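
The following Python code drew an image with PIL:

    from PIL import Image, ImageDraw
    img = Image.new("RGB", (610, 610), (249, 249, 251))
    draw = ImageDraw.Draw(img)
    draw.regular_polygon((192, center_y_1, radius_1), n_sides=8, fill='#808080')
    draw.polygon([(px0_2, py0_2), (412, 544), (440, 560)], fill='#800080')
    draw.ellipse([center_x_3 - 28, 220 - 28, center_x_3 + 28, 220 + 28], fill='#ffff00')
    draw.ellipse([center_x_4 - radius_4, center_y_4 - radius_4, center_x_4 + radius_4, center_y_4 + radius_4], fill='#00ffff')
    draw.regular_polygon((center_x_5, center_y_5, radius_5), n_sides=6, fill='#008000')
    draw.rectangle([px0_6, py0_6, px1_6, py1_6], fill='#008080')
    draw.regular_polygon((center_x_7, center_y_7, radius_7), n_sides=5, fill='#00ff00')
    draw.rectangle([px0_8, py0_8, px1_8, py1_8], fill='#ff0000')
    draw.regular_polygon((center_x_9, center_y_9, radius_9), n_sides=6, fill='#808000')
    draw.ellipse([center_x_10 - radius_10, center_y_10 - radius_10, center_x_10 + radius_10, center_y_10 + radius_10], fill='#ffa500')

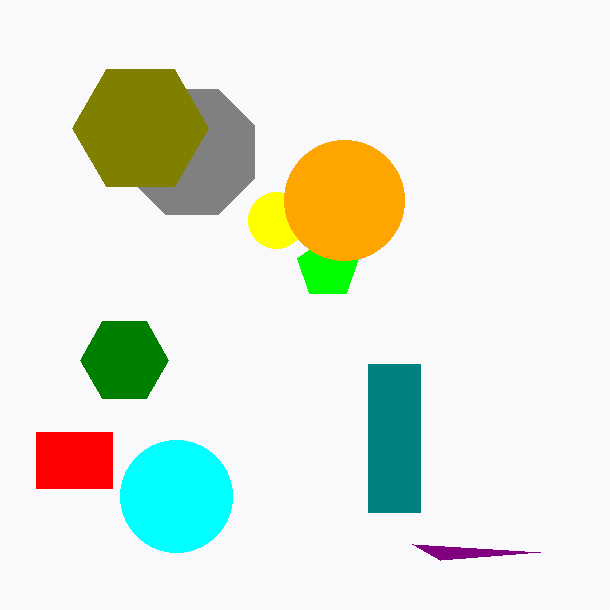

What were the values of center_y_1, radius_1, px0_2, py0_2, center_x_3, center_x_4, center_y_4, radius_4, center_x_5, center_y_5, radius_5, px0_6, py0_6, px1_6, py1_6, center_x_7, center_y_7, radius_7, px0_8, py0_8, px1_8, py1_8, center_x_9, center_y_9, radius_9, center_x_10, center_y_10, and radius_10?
center_y_1 = 152, radius_1 = 68, px0_2 = 540, py0_2 = 552, center_x_3 = 276, center_x_4 = 176, center_y_4 = 496, radius_4 = 56, center_x_5 = 124, center_y_5 = 360, radius_5 = 44, px0_6 = 368, py0_6 = 364, px1_6 = 420, py1_6 = 512, center_x_7 = 328, center_y_7 = 268, radius_7 = 32, px0_8 = 36, py0_8 = 432, px1_8 = 112, py1_8 = 488, center_x_9 = 140, center_y_9 = 128, radius_9 = 68, center_x_10 = 344, center_y_10 = 200, radius_10 = 60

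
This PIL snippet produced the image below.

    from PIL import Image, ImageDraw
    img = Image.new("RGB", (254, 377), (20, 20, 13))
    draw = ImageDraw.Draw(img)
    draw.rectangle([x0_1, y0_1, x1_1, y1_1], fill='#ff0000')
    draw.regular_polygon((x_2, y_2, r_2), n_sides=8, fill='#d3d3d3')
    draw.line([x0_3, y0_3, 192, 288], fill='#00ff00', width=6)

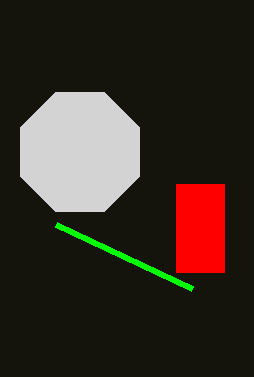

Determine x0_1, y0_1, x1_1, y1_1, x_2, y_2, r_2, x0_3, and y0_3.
x0_1 = 176
y0_1 = 184
x1_1 = 224
y1_1 = 272
x_2 = 80
y_2 = 152
r_2 = 64
x0_3 = 56
y0_3 = 224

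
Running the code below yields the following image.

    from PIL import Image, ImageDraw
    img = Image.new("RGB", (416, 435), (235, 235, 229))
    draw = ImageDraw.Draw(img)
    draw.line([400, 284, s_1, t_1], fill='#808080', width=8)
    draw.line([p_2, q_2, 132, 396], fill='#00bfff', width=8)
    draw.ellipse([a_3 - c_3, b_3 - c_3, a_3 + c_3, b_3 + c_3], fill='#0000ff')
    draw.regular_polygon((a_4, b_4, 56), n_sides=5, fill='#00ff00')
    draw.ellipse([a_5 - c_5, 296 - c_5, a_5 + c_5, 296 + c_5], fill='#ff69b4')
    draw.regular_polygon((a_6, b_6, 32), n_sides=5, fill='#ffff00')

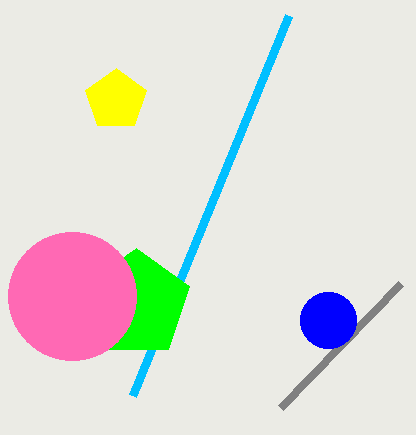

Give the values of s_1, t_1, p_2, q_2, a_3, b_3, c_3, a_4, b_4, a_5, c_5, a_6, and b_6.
s_1 = 280
t_1 = 408
p_2 = 288
q_2 = 16
a_3 = 328
b_3 = 320
c_3 = 28
a_4 = 136
b_4 = 304
a_5 = 72
c_5 = 64
a_6 = 116
b_6 = 100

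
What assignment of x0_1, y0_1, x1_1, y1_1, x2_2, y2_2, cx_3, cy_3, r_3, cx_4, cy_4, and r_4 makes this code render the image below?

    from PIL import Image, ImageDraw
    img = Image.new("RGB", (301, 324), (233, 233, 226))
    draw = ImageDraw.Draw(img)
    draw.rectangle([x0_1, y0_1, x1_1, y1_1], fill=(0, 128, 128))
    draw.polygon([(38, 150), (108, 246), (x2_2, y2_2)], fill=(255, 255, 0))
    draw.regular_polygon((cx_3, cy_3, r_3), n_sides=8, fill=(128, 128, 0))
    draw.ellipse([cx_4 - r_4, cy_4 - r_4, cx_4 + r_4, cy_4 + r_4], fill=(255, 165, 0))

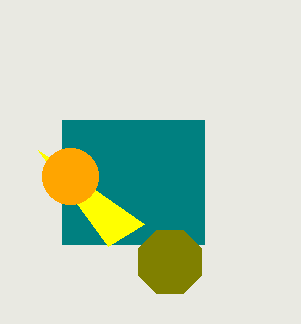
x0_1 = 62
y0_1 = 120
x1_1 = 204
y1_1 = 244
x2_2 = 144
y2_2 = 224
cx_3 = 170
cy_3 = 262
r_3 = 34
cx_4 = 70
cy_4 = 176
r_4 = 28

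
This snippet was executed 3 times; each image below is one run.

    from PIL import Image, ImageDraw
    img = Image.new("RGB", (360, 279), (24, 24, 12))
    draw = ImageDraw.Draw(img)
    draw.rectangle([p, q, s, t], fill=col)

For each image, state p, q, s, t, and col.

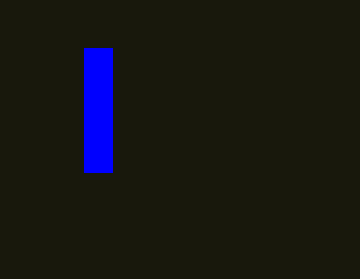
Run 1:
p = 84, q = 48, s = 112, t = 172, col = 'blue'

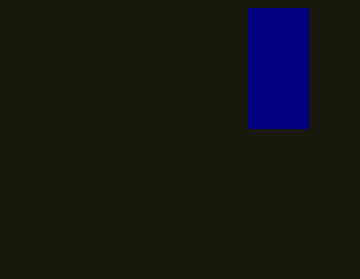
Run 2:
p = 248
q = 8
s = 308
t = 128
col = 'navy'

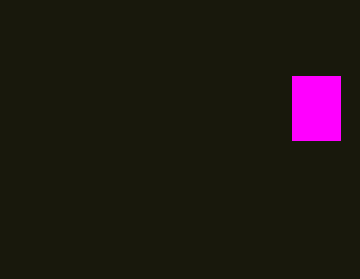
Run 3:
p = 292
q = 76
s = 340
t = 140
col = 'magenta'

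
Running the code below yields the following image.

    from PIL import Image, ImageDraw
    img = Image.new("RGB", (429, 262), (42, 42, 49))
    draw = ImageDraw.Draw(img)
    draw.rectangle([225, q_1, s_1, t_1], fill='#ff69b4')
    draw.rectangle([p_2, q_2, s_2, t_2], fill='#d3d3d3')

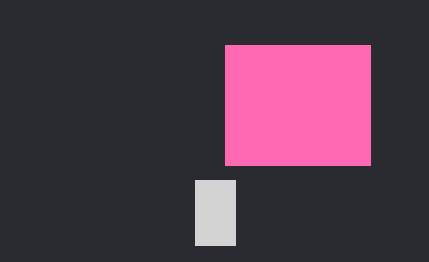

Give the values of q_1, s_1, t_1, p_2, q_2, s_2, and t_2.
q_1 = 45, s_1 = 370, t_1 = 165, p_2 = 195, q_2 = 180, s_2 = 235, t_2 = 245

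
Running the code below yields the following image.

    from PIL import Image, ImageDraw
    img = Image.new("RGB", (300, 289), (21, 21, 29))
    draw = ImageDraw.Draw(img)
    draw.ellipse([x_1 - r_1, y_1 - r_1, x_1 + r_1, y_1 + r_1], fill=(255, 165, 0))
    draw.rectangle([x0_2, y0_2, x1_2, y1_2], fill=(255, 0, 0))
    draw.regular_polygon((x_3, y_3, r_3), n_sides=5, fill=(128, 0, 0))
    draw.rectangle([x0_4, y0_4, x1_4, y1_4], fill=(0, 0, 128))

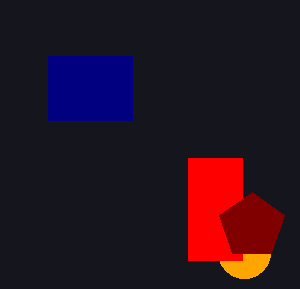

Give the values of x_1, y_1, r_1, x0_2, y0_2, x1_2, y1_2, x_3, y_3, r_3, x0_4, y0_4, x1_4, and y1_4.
x_1 = 244; y_1 = 252; r_1 = 26; x0_2 = 188; y0_2 = 158; x1_2 = 242; y1_2 = 260; x_3 = 252; y_3 = 226; r_3 = 34; x0_4 = 48; y0_4 = 56; x1_4 = 132; y1_4 = 120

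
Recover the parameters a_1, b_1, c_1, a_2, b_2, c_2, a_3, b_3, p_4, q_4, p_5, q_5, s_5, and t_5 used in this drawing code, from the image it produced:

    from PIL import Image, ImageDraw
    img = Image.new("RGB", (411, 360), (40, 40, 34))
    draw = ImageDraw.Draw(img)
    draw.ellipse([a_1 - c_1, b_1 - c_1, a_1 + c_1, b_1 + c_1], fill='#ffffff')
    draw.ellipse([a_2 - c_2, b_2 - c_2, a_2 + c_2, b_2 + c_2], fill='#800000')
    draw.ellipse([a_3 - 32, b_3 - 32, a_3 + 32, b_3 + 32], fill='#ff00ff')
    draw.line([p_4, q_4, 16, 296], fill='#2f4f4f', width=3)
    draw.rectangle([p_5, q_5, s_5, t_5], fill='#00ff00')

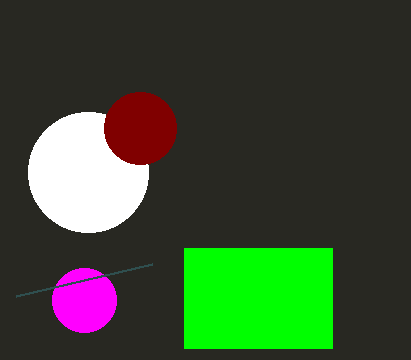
a_1 = 88; b_1 = 172; c_1 = 60; a_2 = 140; b_2 = 128; c_2 = 36; a_3 = 84; b_3 = 300; p_4 = 152; q_4 = 264; p_5 = 184; q_5 = 248; s_5 = 332; t_5 = 348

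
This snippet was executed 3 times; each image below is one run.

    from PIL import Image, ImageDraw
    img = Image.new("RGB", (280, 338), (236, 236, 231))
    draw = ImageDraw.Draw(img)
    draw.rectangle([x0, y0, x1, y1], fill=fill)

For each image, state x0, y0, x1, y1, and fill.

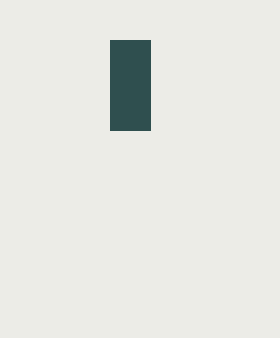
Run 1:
x0 = 110
y0 = 40
x1 = 150
y1 = 130
fill = 'darkslategray'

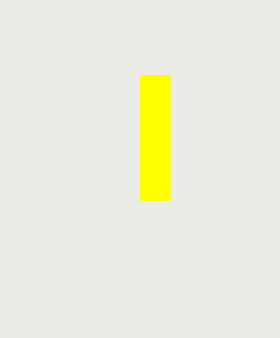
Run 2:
x0 = 140; y0 = 75; x1 = 170; y1 = 200; fill = 'yellow'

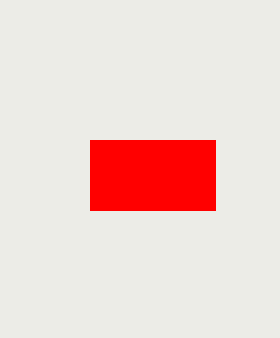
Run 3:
x0 = 90, y0 = 140, x1 = 215, y1 = 210, fill = 'red'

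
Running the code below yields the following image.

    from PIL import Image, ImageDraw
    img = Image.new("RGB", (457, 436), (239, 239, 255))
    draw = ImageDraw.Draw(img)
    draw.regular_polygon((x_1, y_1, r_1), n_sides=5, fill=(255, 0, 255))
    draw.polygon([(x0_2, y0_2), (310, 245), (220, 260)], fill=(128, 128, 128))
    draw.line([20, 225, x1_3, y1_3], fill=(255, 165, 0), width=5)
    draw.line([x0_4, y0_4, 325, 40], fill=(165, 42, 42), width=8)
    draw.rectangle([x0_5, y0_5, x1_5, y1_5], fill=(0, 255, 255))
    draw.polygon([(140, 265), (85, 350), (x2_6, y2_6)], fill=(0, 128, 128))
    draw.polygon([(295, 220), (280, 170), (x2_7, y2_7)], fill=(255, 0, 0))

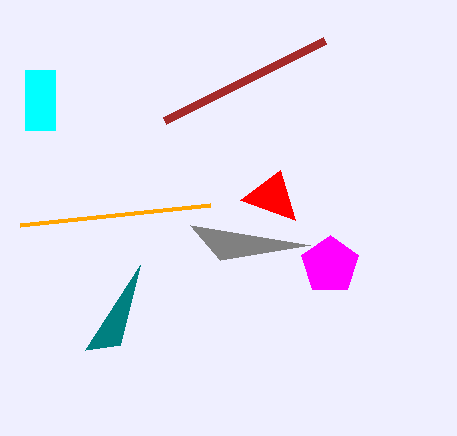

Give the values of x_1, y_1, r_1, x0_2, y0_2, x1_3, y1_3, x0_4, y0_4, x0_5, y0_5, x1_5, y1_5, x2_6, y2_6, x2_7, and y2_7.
x_1 = 330
y_1 = 265
r_1 = 30
x0_2 = 190
y0_2 = 225
x1_3 = 210
y1_3 = 205
x0_4 = 165
y0_4 = 120
x0_5 = 25
y0_5 = 70
x1_5 = 55
y1_5 = 130
x2_6 = 120
y2_6 = 345
x2_7 = 240
y2_7 = 200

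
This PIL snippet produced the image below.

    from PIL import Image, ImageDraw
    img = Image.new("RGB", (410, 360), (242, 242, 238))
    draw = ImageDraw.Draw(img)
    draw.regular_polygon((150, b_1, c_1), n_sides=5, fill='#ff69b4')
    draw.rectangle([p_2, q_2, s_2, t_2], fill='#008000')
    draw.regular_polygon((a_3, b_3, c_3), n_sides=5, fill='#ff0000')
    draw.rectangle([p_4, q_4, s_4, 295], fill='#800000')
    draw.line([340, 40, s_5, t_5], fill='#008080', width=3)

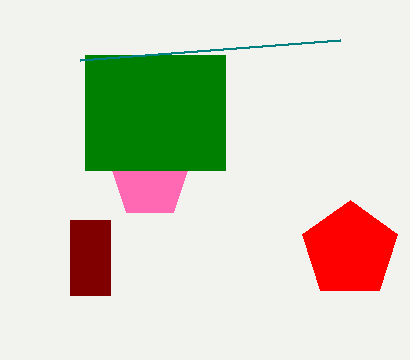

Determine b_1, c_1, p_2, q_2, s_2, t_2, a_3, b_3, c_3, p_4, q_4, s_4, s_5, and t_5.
b_1 = 180
c_1 = 40
p_2 = 85
q_2 = 55
s_2 = 225
t_2 = 170
a_3 = 350
b_3 = 250
c_3 = 50
p_4 = 70
q_4 = 220
s_4 = 110
s_5 = 80
t_5 = 60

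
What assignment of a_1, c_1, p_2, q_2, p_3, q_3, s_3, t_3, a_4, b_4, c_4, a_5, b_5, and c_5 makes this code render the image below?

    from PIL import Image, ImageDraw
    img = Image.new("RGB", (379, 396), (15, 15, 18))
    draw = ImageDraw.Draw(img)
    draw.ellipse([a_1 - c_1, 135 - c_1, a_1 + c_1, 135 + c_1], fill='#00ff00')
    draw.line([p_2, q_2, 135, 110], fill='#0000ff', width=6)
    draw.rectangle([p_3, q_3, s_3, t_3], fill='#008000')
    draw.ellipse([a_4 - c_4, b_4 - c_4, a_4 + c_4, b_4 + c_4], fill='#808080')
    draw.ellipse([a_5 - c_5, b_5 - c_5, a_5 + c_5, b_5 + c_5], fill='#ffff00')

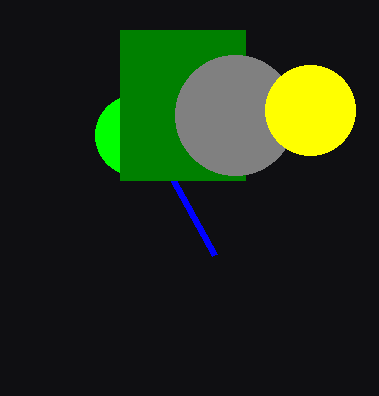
a_1 = 135
c_1 = 40
p_2 = 215
q_2 = 255
p_3 = 120
q_3 = 30
s_3 = 245
t_3 = 180
a_4 = 235
b_4 = 115
c_4 = 60
a_5 = 310
b_5 = 110
c_5 = 45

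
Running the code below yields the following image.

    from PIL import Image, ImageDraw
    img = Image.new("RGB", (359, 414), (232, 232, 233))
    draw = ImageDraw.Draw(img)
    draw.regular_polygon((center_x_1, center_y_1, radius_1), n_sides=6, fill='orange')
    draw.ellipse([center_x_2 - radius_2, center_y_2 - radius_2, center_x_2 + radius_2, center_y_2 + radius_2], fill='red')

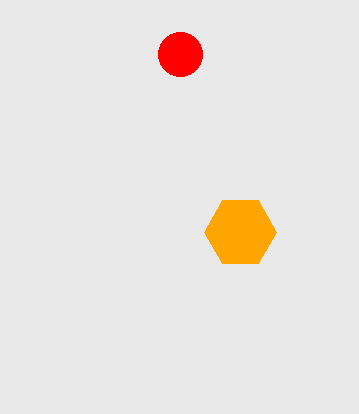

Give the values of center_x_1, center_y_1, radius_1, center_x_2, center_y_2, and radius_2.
center_x_1 = 240, center_y_1 = 232, radius_1 = 36, center_x_2 = 180, center_y_2 = 54, radius_2 = 22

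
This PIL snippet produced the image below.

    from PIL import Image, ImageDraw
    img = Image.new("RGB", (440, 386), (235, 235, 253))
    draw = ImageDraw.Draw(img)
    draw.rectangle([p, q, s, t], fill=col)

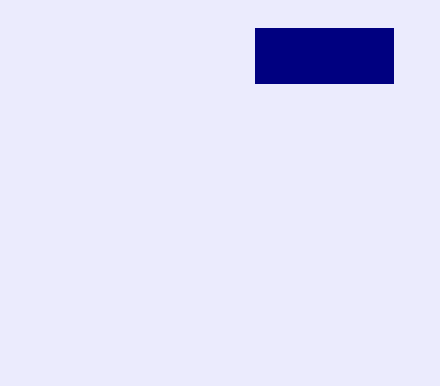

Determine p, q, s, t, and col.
p = 255
q = 28
s = 393
t = 83
col = 'navy'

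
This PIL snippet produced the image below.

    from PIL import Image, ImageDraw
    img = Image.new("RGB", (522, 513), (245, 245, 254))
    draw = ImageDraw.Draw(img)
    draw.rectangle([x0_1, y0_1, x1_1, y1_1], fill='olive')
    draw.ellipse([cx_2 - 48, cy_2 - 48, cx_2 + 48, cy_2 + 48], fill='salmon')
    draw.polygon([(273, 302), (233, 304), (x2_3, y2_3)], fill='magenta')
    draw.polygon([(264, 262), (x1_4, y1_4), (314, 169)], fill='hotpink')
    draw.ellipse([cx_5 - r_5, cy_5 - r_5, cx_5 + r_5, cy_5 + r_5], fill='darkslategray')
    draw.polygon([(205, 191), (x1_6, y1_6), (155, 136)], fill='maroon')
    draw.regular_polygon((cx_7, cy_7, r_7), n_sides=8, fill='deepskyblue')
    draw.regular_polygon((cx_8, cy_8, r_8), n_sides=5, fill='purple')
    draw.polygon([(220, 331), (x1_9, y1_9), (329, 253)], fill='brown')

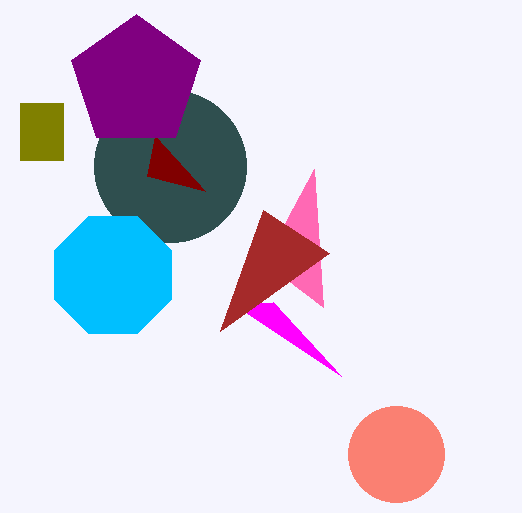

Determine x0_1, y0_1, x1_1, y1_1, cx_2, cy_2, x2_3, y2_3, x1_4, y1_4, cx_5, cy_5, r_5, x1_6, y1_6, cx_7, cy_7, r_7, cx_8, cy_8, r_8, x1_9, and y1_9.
x0_1 = 20; y0_1 = 103; x1_1 = 63; y1_1 = 160; cx_2 = 396; cy_2 = 454; x2_3 = 341; y2_3 = 376; x1_4 = 323; y1_4 = 307; cx_5 = 170; cy_5 = 166; r_5 = 76; x1_6 = 147; y1_6 = 176; cx_7 = 113; cy_7 = 275; r_7 = 63; cx_8 = 136; cy_8 = 82; r_8 = 68; x1_9 = 263; y1_9 = 210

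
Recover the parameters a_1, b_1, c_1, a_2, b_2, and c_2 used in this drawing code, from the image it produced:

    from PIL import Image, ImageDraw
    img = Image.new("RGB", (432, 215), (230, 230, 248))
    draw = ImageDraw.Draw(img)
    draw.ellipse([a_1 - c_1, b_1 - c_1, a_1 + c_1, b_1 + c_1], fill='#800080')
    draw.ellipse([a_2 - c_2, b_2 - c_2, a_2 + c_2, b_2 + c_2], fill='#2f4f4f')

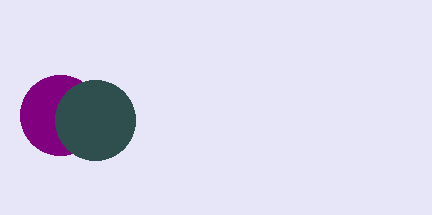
a_1 = 60
b_1 = 115
c_1 = 40
a_2 = 95
b_2 = 120
c_2 = 40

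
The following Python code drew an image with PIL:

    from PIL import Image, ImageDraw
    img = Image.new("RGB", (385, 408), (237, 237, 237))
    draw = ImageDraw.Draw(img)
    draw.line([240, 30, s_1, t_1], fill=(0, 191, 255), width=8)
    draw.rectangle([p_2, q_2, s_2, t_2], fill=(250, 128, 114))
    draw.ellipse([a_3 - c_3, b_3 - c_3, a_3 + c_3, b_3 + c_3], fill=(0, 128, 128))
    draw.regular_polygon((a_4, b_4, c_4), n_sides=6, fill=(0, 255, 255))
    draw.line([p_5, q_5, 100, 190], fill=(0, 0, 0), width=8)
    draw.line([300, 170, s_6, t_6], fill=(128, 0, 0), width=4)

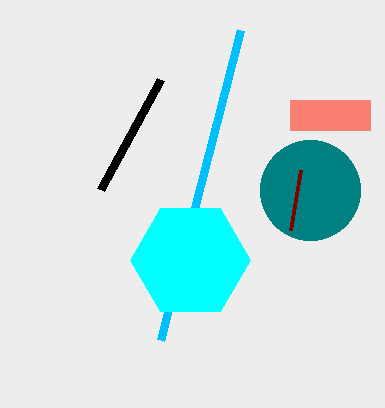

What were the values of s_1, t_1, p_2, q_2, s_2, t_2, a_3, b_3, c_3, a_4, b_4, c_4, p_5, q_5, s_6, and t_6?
s_1 = 160; t_1 = 340; p_2 = 290; q_2 = 100; s_2 = 370; t_2 = 130; a_3 = 310; b_3 = 190; c_3 = 50; a_4 = 190; b_4 = 260; c_4 = 60; p_5 = 160; q_5 = 80; s_6 = 290; t_6 = 230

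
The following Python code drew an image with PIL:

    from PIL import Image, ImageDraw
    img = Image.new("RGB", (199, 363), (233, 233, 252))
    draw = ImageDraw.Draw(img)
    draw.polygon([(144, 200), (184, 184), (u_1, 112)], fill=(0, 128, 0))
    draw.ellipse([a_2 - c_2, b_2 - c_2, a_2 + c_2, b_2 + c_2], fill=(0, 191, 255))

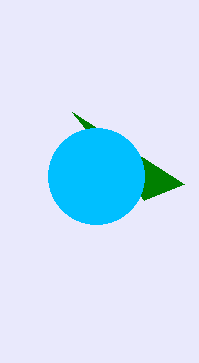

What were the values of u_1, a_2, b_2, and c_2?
u_1 = 72, a_2 = 96, b_2 = 176, c_2 = 48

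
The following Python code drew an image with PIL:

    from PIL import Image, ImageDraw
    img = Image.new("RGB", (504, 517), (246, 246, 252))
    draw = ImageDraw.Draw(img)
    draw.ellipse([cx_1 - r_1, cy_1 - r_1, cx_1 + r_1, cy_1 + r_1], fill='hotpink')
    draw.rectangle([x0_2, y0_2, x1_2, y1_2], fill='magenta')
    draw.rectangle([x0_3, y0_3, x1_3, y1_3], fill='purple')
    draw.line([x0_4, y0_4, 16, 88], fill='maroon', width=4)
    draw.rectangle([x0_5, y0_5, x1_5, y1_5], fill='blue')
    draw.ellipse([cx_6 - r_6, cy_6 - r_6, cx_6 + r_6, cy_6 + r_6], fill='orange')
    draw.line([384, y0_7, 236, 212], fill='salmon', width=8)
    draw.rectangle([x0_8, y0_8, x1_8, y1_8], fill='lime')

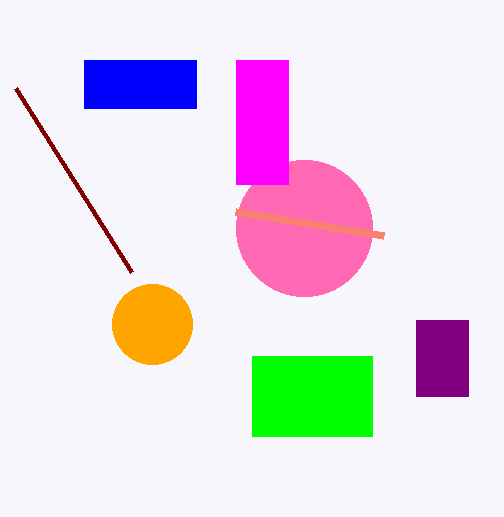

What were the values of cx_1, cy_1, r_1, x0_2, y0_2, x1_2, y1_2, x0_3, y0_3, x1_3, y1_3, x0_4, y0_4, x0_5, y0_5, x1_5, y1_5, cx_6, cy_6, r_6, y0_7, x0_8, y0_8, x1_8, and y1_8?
cx_1 = 304, cy_1 = 228, r_1 = 68, x0_2 = 236, y0_2 = 60, x1_2 = 288, y1_2 = 184, x0_3 = 416, y0_3 = 320, x1_3 = 468, y1_3 = 396, x0_4 = 132, y0_4 = 272, x0_5 = 84, y0_5 = 60, x1_5 = 196, y1_5 = 108, cx_6 = 152, cy_6 = 324, r_6 = 40, y0_7 = 236, x0_8 = 252, y0_8 = 356, x1_8 = 372, y1_8 = 436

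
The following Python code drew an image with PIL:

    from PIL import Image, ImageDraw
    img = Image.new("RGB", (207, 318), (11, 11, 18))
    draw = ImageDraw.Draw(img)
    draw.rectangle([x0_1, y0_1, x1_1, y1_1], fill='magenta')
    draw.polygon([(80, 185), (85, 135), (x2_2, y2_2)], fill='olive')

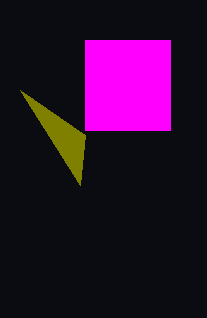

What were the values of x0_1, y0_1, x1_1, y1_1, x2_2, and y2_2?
x0_1 = 85
y0_1 = 40
x1_1 = 170
y1_1 = 130
x2_2 = 20
y2_2 = 90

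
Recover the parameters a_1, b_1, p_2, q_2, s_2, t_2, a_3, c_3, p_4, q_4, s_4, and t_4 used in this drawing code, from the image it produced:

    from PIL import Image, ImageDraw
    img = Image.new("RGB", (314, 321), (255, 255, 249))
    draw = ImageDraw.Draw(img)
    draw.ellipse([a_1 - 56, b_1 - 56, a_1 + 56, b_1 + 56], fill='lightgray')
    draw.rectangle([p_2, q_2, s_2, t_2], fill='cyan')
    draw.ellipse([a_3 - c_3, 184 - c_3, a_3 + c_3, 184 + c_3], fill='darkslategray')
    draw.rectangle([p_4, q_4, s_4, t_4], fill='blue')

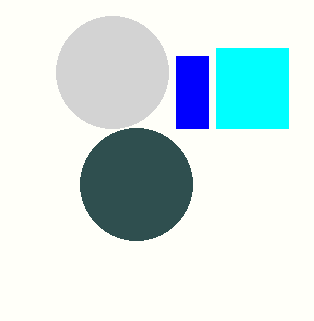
a_1 = 112
b_1 = 72
p_2 = 216
q_2 = 48
s_2 = 288
t_2 = 128
a_3 = 136
c_3 = 56
p_4 = 176
q_4 = 56
s_4 = 208
t_4 = 128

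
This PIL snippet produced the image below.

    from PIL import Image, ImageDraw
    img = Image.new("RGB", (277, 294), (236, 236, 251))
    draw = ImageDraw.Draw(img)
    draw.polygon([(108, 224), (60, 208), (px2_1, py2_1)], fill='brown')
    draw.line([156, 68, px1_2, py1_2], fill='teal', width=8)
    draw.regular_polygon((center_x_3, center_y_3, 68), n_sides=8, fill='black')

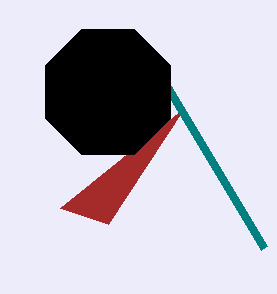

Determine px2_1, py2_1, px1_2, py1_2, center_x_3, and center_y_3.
px2_1 = 184
py2_1 = 108
px1_2 = 264
py1_2 = 248
center_x_3 = 108
center_y_3 = 92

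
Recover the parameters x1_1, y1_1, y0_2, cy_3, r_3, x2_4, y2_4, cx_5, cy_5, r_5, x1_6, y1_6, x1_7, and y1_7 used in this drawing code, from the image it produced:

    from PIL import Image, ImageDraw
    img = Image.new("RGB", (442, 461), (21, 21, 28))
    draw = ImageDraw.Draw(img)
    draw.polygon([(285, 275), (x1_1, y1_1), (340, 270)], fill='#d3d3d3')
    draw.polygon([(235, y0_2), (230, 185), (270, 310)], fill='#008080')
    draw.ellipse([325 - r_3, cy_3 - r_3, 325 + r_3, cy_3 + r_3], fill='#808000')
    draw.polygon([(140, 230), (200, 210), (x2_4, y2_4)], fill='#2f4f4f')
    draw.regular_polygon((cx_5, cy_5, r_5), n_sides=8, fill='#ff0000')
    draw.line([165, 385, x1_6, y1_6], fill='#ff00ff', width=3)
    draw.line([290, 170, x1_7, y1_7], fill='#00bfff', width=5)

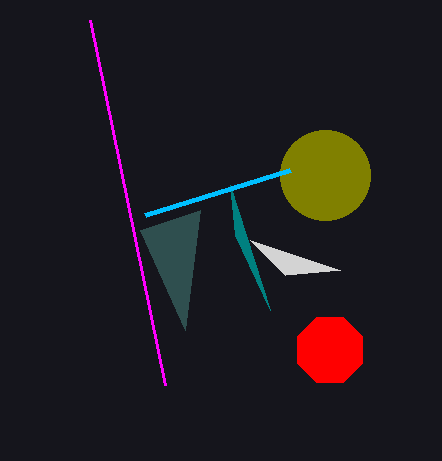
x1_1 = 250
y1_1 = 240
y0_2 = 235
cy_3 = 175
r_3 = 45
x2_4 = 185
y2_4 = 330
cx_5 = 330
cy_5 = 350
r_5 = 35
x1_6 = 90
y1_6 = 20
x1_7 = 145
y1_7 = 215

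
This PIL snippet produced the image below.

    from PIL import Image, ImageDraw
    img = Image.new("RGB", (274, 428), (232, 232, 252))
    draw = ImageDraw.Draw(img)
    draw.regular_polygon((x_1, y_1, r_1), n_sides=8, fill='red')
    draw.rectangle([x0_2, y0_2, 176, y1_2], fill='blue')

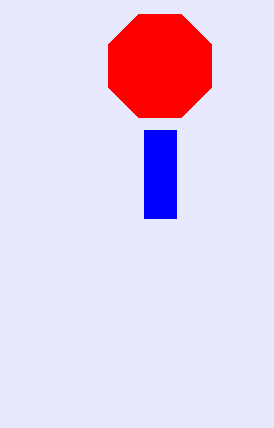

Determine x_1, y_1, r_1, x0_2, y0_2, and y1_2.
x_1 = 160
y_1 = 66
r_1 = 56
x0_2 = 144
y0_2 = 130
y1_2 = 218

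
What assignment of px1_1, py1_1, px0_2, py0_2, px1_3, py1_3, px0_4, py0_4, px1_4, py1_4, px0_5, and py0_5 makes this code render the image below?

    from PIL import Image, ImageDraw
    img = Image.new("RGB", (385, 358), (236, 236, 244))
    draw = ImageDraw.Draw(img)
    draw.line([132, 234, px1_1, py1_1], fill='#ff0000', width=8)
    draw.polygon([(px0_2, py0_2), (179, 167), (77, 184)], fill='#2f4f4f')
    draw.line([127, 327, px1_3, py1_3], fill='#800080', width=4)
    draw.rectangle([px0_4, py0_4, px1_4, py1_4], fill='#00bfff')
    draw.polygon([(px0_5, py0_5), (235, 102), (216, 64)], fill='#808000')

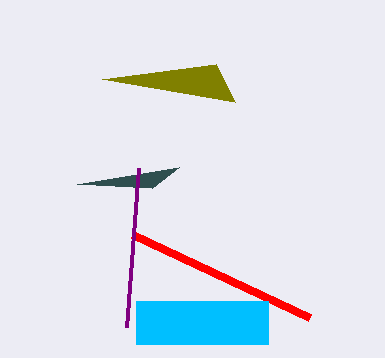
px1_1 = 309; py1_1 = 317; px0_2 = 152; py0_2 = 188; px1_3 = 139; py1_3 = 168; px0_4 = 136; py0_4 = 301; px1_4 = 268; py1_4 = 344; px0_5 = 102; py0_5 = 79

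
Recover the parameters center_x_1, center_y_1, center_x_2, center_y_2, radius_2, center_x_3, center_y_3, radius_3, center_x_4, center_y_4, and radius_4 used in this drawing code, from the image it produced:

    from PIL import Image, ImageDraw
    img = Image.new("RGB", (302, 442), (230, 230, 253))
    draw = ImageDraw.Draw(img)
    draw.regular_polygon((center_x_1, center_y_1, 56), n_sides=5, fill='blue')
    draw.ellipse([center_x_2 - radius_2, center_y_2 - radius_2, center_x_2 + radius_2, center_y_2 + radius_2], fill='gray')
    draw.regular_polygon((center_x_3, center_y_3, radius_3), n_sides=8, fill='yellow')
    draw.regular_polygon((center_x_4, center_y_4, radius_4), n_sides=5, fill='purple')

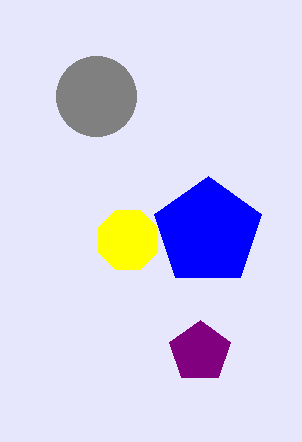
center_x_1 = 208; center_y_1 = 232; center_x_2 = 96; center_y_2 = 96; radius_2 = 40; center_x_3 = 128; center_y_3 = 240; radius_3 = 32; center_x_4 = 200; center_y_4 = 352; radius_4 = 32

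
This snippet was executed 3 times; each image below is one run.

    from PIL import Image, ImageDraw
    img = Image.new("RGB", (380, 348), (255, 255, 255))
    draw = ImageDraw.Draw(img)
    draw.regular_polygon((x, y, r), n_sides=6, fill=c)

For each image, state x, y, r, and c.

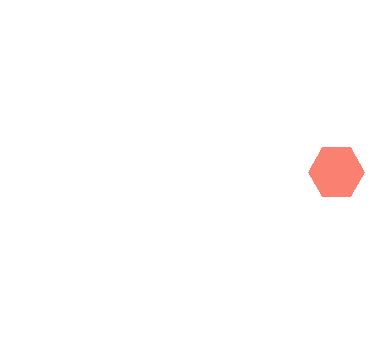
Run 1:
x = 336, y = 172, r = 28, c = 'salmon'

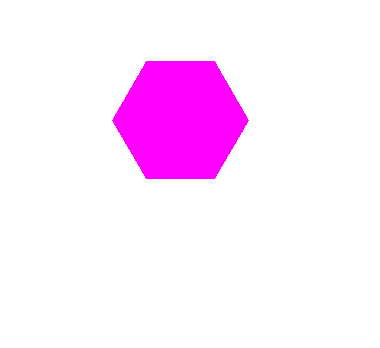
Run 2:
x = 180, y = 120, r = 68, c = 'magenta'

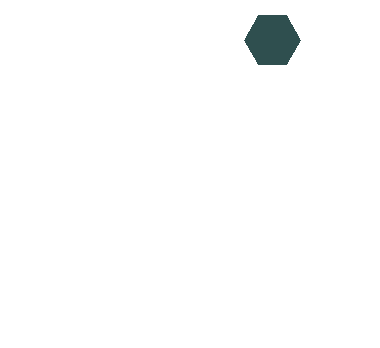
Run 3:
x = 272, y = 40, r = 28, c = 'darkslategray'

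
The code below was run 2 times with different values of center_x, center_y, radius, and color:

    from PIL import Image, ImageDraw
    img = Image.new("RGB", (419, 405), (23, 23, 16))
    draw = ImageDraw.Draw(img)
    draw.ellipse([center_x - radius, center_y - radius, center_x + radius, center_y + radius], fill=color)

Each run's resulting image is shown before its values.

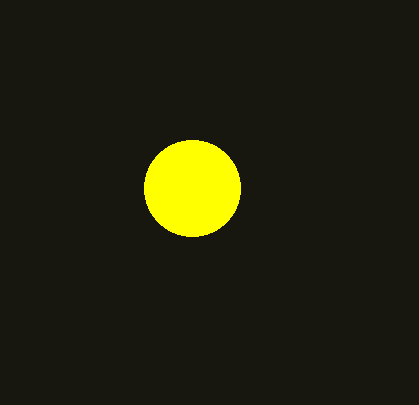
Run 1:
center_x = 192; center_y = 188; radius = 48; color = 'yellow'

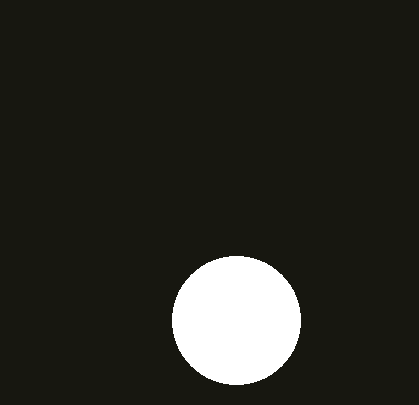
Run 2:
center_x = 236, center_y = 320, radius = 64, color = 'white'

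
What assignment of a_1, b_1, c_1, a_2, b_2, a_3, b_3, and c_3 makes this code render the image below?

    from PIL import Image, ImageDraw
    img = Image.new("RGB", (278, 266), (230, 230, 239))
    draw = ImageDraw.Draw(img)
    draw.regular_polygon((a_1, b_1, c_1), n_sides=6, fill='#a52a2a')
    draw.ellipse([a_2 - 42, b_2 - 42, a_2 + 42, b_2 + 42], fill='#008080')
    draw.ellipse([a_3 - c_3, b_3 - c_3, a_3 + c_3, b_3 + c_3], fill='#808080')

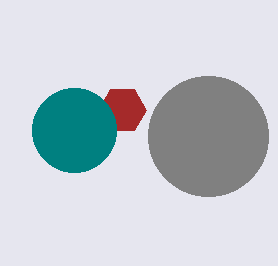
a_1 = 122, b_1 = 110, c_1 = 24, a_2 = 74, b_2 = 130, a_3 = 208, b_3 = 136, c_3 = 60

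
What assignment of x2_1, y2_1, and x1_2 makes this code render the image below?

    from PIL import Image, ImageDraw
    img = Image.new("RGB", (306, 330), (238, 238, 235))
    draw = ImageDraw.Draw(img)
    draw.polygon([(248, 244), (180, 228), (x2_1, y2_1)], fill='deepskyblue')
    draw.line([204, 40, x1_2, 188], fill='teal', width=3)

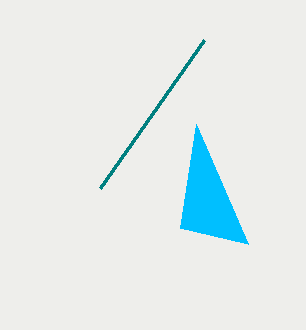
x2_1 = 196, y2_1 = 124, x1_2 = 100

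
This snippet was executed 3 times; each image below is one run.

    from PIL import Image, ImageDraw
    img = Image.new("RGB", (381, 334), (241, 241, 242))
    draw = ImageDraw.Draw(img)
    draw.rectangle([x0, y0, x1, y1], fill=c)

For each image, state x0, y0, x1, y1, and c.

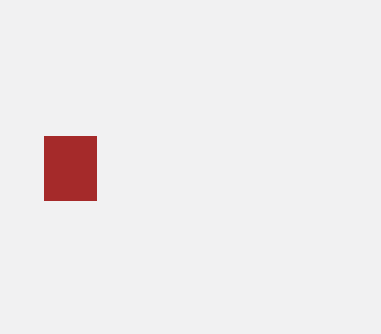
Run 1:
x0 = 44; y0 = 136; x1 = 96; y1 = 200; c = 'brown'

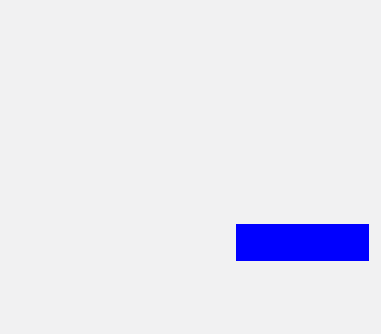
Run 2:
x0 = 236; y0 = 224; x1 = 368; y1 = 260; c = 'blue'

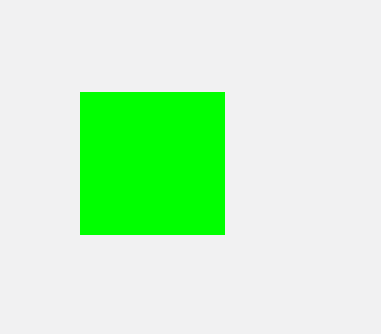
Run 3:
x0 = 80
y0 = 92
x1 = 224
y1 = 234
c = 'lime'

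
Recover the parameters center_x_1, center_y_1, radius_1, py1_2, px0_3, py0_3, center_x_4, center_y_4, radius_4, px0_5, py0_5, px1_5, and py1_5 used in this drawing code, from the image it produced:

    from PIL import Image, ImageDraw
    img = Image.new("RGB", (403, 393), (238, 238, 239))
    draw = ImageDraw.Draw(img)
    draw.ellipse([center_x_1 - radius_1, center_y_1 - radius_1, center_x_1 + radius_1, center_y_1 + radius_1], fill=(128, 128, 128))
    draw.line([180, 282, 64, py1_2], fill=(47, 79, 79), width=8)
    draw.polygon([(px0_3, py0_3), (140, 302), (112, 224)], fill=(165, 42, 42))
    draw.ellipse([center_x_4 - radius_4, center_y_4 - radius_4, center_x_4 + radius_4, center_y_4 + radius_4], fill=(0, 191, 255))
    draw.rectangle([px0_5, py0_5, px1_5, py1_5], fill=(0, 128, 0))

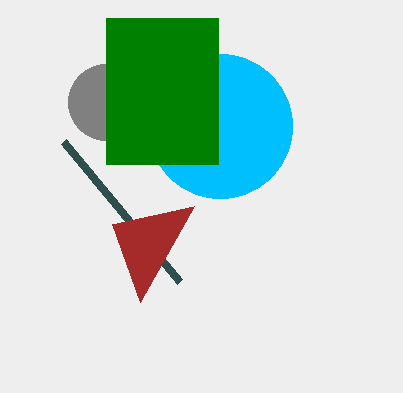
center_x_1 = 106
center_y_1 = 102
radius_1 = 38
py1_2 = 142
px0_3 = 194
py0_3 = 206
center_x_4 = 220
center_y_4 = 126
radius_4 = 72
px0_5 = 106
py0_5 = 18
px1_5 = 218
py1_5 = 164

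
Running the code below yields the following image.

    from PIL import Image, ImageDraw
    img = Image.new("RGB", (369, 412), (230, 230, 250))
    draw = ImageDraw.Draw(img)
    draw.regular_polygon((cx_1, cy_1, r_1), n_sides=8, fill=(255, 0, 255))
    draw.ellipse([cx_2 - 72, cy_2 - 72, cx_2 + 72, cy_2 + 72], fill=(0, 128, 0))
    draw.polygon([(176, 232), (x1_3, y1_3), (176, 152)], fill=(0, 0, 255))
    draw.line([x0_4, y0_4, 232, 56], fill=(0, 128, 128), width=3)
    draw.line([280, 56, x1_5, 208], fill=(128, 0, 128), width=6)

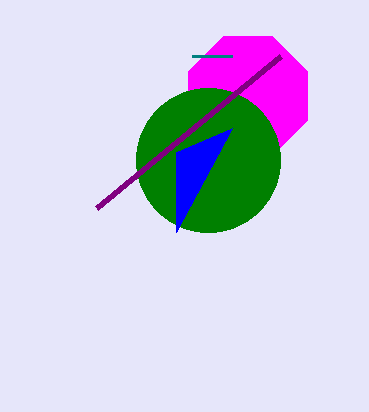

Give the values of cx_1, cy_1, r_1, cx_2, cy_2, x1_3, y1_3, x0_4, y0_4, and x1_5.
cx_1 = 248
cy_1 = 96
r_1 = 64
cx_2 = 208
cy_2 = 160
x1_3 = 232
y1_3 = 128
x0_4 = 192
y0_4 = 56
x1_5 = 96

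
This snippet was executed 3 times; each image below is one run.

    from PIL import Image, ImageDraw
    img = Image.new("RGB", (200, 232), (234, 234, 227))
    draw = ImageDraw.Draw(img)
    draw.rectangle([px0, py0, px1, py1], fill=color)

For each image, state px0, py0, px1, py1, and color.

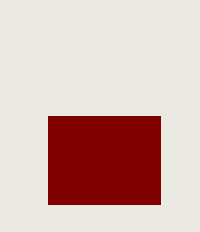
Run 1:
px0 = 48; py0 = 116; px1 = 160; py1 = 204; color = 'maroon'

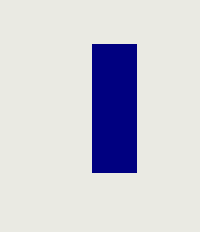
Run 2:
px0 = 92, py0 = 44, px1 = 136, py1 = 172, color = 'navy'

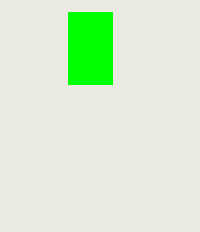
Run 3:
px0 = 68, py0 = 12, px1 = 112, py1 = 84, color = 'lime'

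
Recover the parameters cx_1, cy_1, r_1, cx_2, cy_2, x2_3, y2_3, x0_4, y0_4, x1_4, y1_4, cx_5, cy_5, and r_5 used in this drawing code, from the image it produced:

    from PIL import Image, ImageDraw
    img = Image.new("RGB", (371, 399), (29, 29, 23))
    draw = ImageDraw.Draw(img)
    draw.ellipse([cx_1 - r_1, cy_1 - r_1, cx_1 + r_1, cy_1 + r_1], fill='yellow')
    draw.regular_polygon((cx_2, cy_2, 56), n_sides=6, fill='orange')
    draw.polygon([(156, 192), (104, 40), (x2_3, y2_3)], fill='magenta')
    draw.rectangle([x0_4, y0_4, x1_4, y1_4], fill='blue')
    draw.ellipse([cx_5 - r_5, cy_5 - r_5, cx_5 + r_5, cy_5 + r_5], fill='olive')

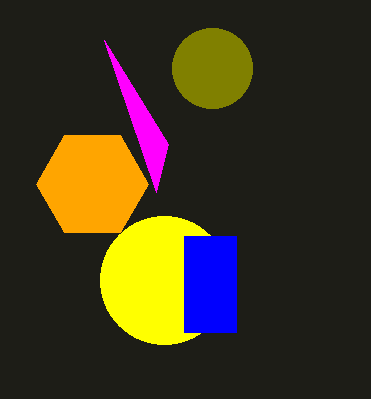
cx_1 = 164, cy_1 = 280, r_1 = 64, cx_2 = 92, cy_2 = 184, x2_3 = 168, y2_3 = 144, x0_4 = 184, y0_4 = 236, x1_4 = 236, y1_4 = 332, cx_5 = 212, cy_5 = 68, r_5 = 40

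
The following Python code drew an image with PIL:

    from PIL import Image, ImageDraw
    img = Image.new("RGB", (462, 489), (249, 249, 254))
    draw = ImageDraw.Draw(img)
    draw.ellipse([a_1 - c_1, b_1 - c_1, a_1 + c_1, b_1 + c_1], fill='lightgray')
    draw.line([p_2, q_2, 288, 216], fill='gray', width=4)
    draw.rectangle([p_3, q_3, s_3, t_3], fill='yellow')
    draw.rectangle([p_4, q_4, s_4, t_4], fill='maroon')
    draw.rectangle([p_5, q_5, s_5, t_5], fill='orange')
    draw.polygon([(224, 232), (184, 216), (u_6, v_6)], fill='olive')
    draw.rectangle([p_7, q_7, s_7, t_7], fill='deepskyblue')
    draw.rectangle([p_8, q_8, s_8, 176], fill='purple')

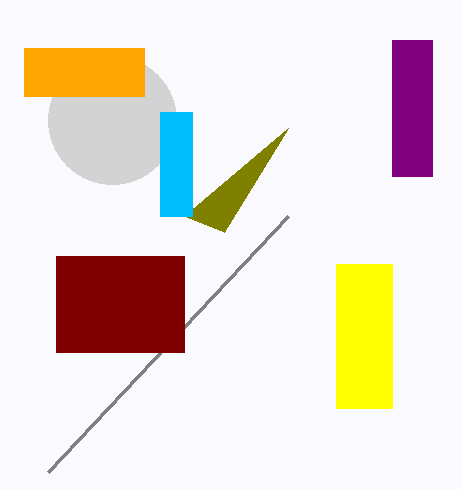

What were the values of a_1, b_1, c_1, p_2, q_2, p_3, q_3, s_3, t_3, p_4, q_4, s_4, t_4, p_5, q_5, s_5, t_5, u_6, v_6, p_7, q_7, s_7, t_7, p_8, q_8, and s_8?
a_1 = 112; b_1 = 120; c_1 = 64; p_2 = 48; q_2 = 472; p_3 = 336; q_3 = 264; s_3 = 392; t_3 = 408; p_4 = 56; q_4 = 256; s_4 = 184; t_4 = 352; p_5 = 24; q_5 = 48; s_5 = 144; t_5 = 96; u_6 = 288; v_6 = 128; p_7 = 160; q_7 = 112; s_7 = 192; t_7 = 216; p_8 = 392; q_8 = 40; s_8 = 432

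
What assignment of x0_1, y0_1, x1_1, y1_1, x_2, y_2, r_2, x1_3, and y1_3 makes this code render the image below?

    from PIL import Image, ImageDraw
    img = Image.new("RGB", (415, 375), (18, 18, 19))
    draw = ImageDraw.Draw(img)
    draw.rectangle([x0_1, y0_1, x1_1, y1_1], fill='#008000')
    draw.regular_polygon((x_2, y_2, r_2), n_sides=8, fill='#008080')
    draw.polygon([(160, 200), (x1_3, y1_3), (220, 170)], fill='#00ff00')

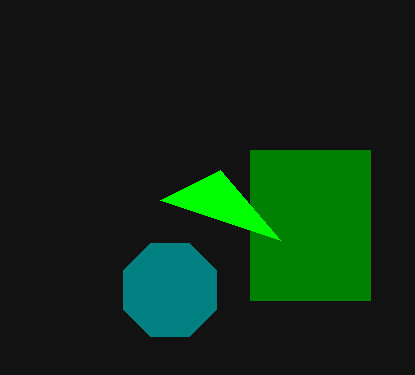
x0_1 = 250; y0_1 = 150; x1_1 = 370; y1_1 = 300; x_2 = 170; y_2 = 290; r_2 = 50; x1_3 = 280; y1_3 = 240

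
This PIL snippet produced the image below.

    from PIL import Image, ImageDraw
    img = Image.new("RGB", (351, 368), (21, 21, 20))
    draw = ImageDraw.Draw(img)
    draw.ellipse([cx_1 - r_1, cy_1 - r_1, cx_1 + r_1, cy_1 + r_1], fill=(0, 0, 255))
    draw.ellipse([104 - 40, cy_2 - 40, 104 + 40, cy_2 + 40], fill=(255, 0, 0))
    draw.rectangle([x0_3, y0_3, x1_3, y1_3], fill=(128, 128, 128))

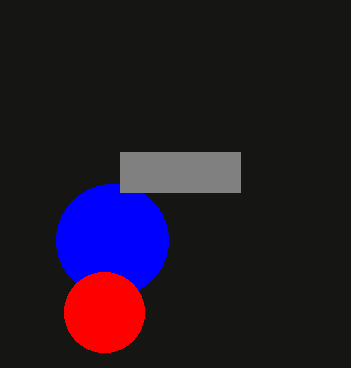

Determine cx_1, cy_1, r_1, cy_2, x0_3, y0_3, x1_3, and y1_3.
cx_1 = 112
cy_1 = 240
r_1 = 56
cy_2 = 312
x0_3 = 120
y0_3 = 152
x1_3 = 240
y1_3 = 192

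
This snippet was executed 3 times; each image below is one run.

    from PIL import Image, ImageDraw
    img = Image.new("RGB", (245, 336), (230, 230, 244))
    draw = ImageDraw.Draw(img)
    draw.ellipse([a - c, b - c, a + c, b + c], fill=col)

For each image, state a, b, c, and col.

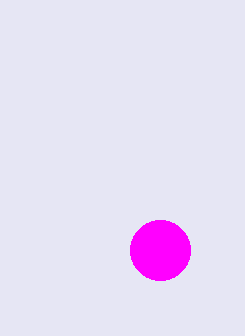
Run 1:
a = 160, b = 250, c = 30, col = 'magenta'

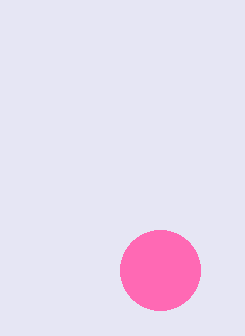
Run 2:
a = 160; b = 270; c = 40; col = 'hotpink'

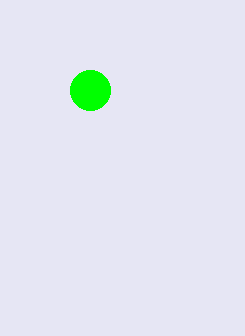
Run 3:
a = 90
b = 90
c = 20
col = 'lime'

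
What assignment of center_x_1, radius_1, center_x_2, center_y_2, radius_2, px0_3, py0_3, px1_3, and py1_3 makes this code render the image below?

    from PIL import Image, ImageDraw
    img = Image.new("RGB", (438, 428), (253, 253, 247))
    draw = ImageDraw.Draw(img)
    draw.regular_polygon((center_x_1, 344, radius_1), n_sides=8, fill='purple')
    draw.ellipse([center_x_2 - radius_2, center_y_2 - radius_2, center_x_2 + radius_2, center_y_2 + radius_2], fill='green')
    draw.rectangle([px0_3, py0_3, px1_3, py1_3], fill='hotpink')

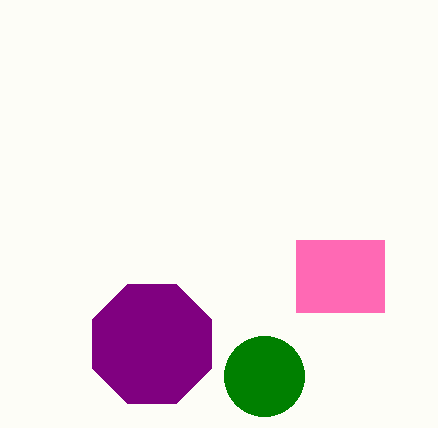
center_x_1 = 152
radius_1 = 64
center_x_2 = 264
center_y_2 = 376
radius_2 = 40
px0_3 = 296
py0_3 = 240
px1_3 = 384
py1_3 = 312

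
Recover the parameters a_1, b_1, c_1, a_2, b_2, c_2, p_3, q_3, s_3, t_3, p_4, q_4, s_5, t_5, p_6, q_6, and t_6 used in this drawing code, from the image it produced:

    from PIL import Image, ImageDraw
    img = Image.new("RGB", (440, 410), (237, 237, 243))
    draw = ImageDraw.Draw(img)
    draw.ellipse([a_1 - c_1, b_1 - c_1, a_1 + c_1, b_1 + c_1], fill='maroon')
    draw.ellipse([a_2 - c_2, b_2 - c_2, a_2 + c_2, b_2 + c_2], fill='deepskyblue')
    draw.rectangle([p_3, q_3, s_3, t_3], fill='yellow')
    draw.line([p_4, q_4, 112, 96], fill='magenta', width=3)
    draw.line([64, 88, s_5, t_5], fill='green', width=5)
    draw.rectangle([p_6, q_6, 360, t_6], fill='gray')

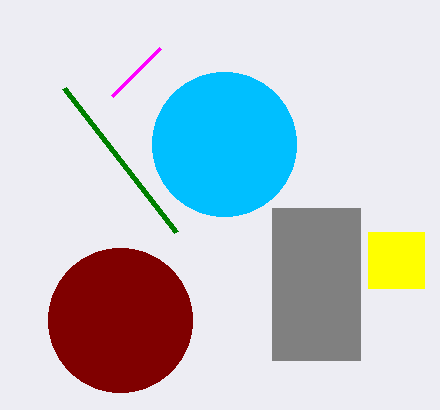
a_1 = 120; b_1 = 320; c_1 = 72; a_2 = 224; b_2 = 144; c_2 = 72; p_3 = 368; q_3 = 232; s_3 = 424; t_3 = 288; p_4 = 160; q_4 = 48; s_5 = 176; t_5 = 232; p_6 = 272; q_6 = 208; t_6 = 360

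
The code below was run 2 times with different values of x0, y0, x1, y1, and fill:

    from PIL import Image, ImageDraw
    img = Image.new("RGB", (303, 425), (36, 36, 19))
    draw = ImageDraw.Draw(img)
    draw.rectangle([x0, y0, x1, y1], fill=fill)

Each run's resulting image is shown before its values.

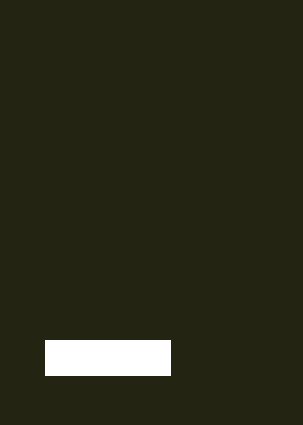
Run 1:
x0 = 45; y0 = 340; x1 = 170; y1 = 375; fill = 'white'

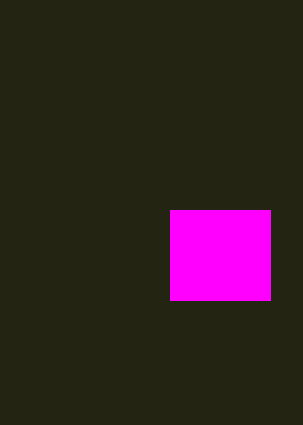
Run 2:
x0 = 170; y0 = 210; x1 = 270; y1 = 300; fill = 'magenta'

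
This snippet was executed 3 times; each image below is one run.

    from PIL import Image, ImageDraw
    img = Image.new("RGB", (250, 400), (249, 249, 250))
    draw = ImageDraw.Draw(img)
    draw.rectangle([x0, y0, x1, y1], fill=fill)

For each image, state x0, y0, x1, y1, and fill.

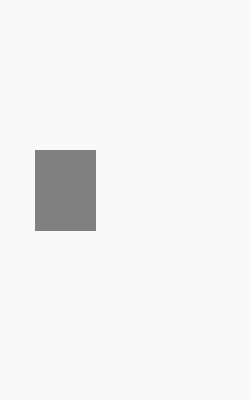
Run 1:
x0 = 35
y0 = 150
x1 = 95
y1 = 230
fill = 'gray'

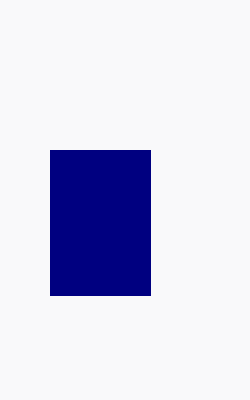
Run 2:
x0 = 50, y0 = 150, x1 = 150, y1 = 295, fill = 'navy'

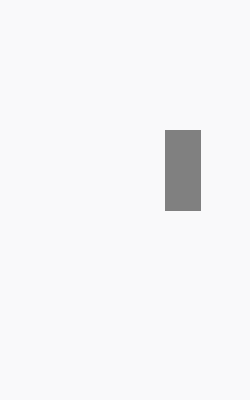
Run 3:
x0 = 165, y0 = 130, x1 = 200, y1 = 210, fill = 'gray'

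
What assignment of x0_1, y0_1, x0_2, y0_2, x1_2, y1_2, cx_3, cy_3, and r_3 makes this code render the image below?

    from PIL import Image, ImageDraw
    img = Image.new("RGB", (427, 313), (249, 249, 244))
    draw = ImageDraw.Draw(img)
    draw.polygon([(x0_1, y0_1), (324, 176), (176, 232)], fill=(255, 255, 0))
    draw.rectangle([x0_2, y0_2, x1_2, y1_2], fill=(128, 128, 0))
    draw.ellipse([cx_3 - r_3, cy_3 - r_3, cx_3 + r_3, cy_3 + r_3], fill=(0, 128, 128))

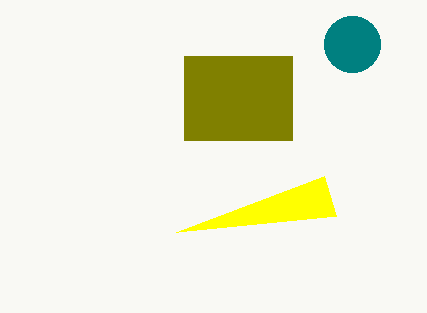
x0_1 = 336, y0_1 = 216, x0_2 = 184, y0_2 = 56, x1_2 = 292, y1_2 = 140, cx_3 = 352, cy_3 = 44, r_3 = 28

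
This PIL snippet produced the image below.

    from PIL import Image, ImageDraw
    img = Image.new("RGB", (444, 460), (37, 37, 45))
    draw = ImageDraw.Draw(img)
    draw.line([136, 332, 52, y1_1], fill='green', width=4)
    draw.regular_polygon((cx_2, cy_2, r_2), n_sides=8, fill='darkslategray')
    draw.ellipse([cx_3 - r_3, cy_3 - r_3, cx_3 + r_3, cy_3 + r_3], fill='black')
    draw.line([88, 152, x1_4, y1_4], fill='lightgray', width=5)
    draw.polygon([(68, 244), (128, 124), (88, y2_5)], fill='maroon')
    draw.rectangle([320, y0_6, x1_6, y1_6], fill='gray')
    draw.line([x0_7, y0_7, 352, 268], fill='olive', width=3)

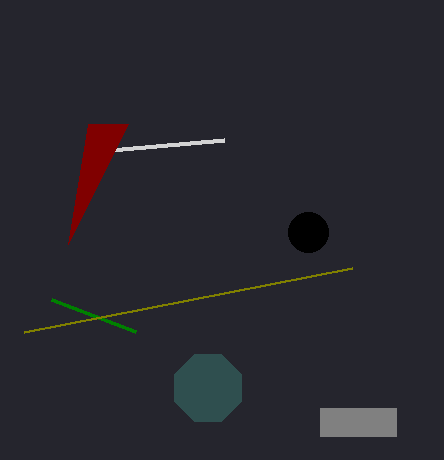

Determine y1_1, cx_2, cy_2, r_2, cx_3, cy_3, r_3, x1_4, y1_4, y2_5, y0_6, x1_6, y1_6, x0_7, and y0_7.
y1_1 = 300, cx_2 = 208, cy_2 = 388, r_2 = 36, cx_3 = 308, cy_3 = 232, r_3 = 20, x1_4 = 224, y1_4 = 140, y2_5 = 124, y0_6 = 408, x1_6 = 396, y1_6 = 436, x0_7 = 24, y0_7 = 332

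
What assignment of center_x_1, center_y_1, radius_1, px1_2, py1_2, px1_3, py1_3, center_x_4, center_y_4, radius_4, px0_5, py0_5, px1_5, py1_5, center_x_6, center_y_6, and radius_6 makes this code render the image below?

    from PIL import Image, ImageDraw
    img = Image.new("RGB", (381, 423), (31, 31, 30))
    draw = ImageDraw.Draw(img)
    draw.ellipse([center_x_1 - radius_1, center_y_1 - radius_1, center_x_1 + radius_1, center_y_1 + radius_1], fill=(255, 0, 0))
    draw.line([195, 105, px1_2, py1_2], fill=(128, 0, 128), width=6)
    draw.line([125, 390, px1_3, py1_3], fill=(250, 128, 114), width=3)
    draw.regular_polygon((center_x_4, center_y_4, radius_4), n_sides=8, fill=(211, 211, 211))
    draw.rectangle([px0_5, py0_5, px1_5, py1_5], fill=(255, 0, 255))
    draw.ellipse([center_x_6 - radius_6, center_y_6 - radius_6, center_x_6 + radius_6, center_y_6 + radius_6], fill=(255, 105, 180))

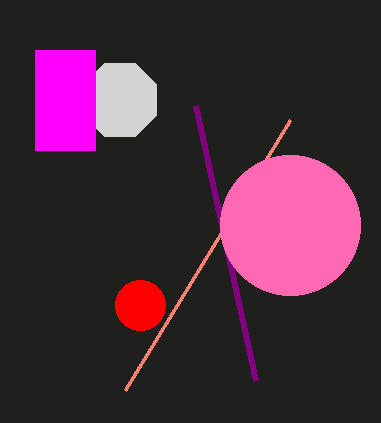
center_x_1 = 140
center_y_1 = 305
radius_1 = 25
px1_2 = 255
py1_2 = 380
px1_3 = 290
py1_3 = 120
center_x_4 = 120
center_y_4 = 100
radius_4 = 40
px0_5 = 35
py0_5 = 50
px1_5 = 95
py1_5 = 150
center_x_6 = 290
center_y_6 = 225
radius_6 = 70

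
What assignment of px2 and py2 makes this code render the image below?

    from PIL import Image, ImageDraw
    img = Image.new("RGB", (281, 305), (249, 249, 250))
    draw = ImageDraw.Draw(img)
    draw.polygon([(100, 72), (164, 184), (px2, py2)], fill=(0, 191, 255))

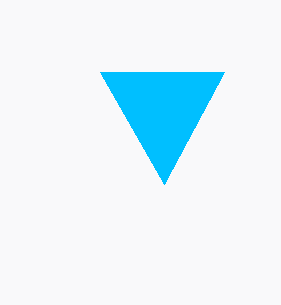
px2 = 224
py2 = 72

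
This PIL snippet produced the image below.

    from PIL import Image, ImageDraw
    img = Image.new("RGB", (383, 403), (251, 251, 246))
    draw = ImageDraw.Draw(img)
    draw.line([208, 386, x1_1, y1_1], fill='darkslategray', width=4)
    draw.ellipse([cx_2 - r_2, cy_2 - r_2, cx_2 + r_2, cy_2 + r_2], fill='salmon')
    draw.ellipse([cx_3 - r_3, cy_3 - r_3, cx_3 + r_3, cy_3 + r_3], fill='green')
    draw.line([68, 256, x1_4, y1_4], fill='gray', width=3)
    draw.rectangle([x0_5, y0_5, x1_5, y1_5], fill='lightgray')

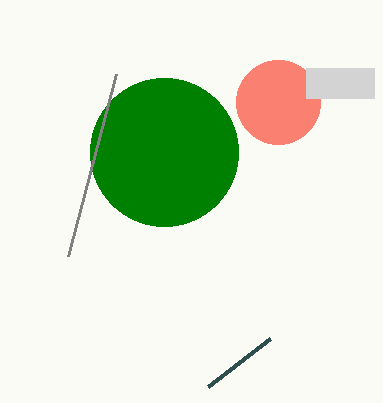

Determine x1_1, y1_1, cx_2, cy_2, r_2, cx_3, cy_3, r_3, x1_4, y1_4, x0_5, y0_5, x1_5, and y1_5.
x1_1 = 270, y1_1 = 338, cx_2 = 278, cy_2 = 102, r_2 = 42, cx_3 = 164, cy_3 = 152, r_3 = 74, x1_4 = 116, y1_4 = 74, x0_5 = 306, y0_5 = 68, x1_5 = 374, y1_5 = 98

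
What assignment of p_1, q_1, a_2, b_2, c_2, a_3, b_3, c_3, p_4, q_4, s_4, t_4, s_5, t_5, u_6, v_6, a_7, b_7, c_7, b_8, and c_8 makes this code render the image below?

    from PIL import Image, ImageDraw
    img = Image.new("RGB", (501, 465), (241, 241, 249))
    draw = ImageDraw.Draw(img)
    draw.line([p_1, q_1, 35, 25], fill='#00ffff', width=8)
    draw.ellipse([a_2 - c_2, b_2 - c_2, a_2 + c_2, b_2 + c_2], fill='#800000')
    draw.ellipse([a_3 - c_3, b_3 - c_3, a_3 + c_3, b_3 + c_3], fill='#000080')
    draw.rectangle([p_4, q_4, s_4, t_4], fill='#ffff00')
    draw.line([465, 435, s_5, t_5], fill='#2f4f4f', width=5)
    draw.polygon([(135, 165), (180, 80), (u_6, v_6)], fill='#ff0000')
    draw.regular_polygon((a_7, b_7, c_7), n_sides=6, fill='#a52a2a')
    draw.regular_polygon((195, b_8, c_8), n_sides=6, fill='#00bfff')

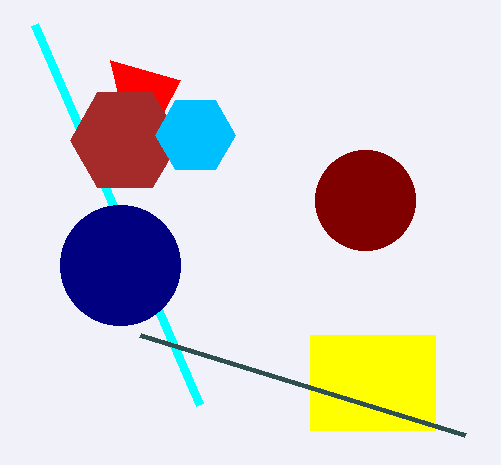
p_1 = 200, q_1 = 405, a_2 = 365, b_2 = 200, c_2 = 50, a_3 = 120, b_3 = 265, c_3 = 60, p_4 = 310, q_4 = 335, s_4 = 435, t_4 = 430, s_5 = 140, t_5 = 335, u_6 = 110, v_6 = 60, a_7 = 125, b_7 = 140, c_7 = 55, b_8 = 135, c_8 = 40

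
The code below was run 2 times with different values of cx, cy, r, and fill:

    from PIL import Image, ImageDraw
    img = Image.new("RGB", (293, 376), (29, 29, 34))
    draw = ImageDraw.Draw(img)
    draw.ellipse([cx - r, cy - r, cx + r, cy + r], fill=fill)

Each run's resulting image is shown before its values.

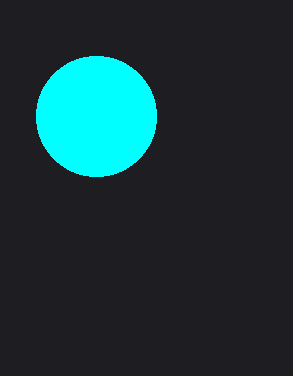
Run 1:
cx = 96; cy = 116; r = 60; fill = 'cyan'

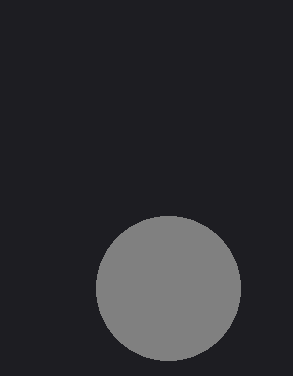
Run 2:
cx = 168
cy = 288
r = 72
fill = 'gray'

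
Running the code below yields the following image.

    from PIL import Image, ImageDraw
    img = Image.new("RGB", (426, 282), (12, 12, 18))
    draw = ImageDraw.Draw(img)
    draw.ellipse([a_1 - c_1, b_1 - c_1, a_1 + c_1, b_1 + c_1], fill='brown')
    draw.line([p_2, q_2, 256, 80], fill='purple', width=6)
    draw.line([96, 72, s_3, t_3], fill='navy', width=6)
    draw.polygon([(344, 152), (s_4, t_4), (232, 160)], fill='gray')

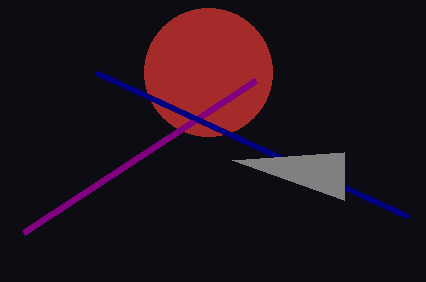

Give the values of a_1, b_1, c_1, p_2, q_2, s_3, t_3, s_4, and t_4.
a_1 = 208; b_1 = 72; c_1 = 64; p_2 = 24; q_2 = 232; s_3 = 408; t_3 = 216; s_4 = 344; t_4 = 200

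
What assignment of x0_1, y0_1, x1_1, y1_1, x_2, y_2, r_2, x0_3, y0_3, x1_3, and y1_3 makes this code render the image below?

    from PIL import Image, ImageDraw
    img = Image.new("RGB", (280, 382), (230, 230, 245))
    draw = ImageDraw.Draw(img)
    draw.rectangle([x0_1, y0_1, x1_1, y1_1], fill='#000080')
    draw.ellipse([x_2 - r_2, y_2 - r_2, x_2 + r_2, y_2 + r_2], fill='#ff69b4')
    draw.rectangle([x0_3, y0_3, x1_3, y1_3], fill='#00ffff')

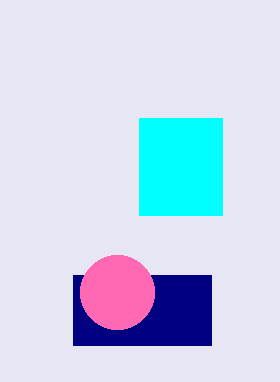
x0_1 = 73; y0_1 = 275; x1_1 = 211; y1_1 = 345; x_2 = 117; y_2 = 292; r_2 = 37; x0_3 = 139; y0_3 = 118; x1_3 = 222; y1_3 = 215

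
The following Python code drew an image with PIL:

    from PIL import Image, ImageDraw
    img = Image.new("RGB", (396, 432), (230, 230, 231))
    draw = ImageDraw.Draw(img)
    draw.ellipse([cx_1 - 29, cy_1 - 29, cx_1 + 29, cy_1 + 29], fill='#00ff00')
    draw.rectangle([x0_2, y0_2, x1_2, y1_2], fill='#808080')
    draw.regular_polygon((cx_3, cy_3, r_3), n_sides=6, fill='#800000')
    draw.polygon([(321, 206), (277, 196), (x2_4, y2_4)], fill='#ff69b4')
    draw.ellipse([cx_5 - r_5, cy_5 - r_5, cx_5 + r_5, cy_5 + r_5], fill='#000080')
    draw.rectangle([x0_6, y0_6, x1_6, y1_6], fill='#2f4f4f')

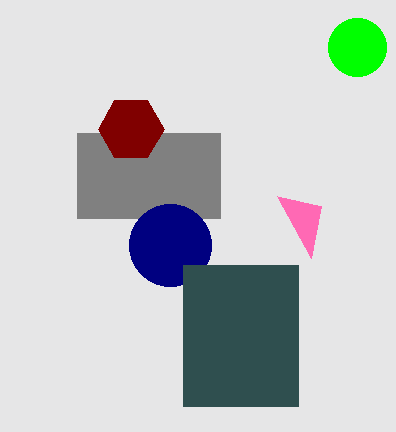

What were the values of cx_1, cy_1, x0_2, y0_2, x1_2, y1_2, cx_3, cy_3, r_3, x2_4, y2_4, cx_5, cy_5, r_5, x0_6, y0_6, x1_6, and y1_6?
cx_1 = 357, cy_1 = 47, x0_2 = 77, y0_2 = 133, x1_2 = 220, y1_2 = 218, cx_3 = 131, cy_3 = 129, r_3 = 33, x2_4 = 311, y2_4 = 258, cx_5 = 170, cy_5 = 245, r_5 = 41, x0_6 = 183, y0_6 = 265, x1_6 = 298, y1_6 = 406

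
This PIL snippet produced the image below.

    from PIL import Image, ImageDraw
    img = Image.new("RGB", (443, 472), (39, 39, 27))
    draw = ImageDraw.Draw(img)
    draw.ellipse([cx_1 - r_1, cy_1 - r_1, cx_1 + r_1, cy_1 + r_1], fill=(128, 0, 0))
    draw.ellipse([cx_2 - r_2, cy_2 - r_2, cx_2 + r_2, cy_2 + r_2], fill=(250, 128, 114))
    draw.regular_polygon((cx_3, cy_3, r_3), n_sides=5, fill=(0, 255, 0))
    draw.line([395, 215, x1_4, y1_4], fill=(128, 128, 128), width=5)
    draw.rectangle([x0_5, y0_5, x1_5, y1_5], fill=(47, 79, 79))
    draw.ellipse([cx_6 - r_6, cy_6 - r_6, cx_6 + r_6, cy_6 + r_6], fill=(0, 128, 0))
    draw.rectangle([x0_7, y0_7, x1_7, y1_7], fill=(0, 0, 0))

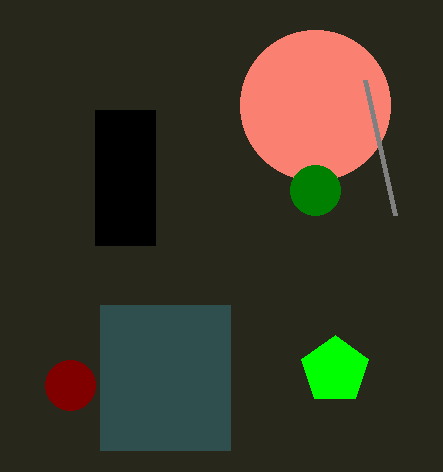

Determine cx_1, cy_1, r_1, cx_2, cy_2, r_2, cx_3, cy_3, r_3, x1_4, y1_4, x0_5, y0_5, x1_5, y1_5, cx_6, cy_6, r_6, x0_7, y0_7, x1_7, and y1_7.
cx_1 = 70
cy_1 = 385
r_1 = 25
cx_2 = 315
cy_2 = 105
r_2 = 75
cx_3 = 335
cy_3 = 370
r_3 = 35
x1_4 = 365
y1_4 = 80
x0_5 = 100
y0_5 = 305
x1_5 = 230
y1_5 = 450
cx_6 = 315
cy_6 = 190
r_6 = 25
x0_7 = 95
y0_7 = 110
x1_7 = 155
y1_7 = 245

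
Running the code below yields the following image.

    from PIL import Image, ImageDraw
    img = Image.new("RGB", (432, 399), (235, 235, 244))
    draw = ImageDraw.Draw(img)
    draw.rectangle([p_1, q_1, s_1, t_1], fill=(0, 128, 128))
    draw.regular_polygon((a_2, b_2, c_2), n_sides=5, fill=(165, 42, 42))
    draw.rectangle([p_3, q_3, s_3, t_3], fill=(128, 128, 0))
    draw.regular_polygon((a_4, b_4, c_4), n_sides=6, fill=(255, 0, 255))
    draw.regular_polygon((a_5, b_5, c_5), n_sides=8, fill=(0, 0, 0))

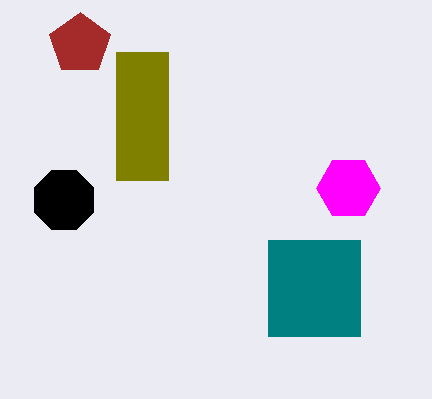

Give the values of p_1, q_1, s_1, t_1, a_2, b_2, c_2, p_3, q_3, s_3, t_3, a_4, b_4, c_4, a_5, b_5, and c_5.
p_1 = 268; q_1 = 240; s_1 = 360; t_1 = 336; a_2 = 80; b_2 = 44; c_2 = 32; p_3 = 116; q_3 = 52; s_3 = 168; t_3 = 180; a_4 = 348; b_4 = 188; c_4 = 32; a_5 = 64; b_5 = 200; c_5 = 32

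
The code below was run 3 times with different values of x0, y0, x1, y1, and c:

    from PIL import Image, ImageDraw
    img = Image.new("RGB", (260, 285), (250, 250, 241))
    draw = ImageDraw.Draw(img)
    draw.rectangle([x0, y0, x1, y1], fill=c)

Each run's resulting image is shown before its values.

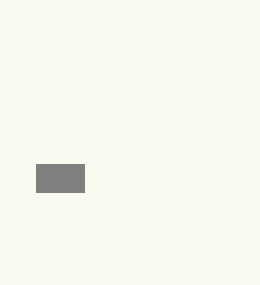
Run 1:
x0 = 36; y0 = 164; x1 = 84; y1 = 192; c = 'gray'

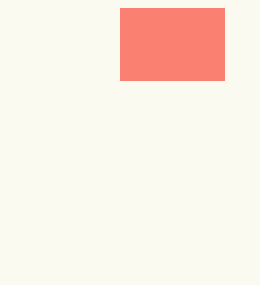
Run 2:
x0 = 120
y0 = 8
x1 = 224
y1 = 80
c = 'salmon'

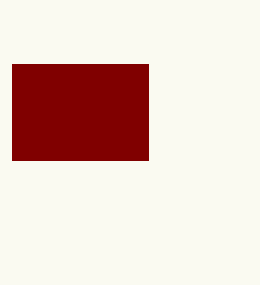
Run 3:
x0 = 12, y0 = 64, x1 = 148, y1 = 160, c = 'maroon'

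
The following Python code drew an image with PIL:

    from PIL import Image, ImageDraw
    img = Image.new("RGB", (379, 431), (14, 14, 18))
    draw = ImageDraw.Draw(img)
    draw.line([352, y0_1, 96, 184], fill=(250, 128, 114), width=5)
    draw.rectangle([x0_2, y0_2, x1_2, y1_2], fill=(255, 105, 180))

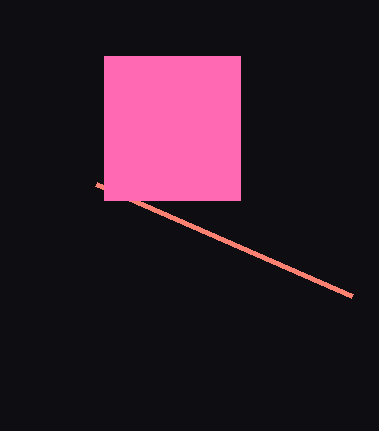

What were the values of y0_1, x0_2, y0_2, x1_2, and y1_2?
y0_1 = 296, x0_2 = 104, y0_2 = 56, x1_2 = 240, y1_2 = 200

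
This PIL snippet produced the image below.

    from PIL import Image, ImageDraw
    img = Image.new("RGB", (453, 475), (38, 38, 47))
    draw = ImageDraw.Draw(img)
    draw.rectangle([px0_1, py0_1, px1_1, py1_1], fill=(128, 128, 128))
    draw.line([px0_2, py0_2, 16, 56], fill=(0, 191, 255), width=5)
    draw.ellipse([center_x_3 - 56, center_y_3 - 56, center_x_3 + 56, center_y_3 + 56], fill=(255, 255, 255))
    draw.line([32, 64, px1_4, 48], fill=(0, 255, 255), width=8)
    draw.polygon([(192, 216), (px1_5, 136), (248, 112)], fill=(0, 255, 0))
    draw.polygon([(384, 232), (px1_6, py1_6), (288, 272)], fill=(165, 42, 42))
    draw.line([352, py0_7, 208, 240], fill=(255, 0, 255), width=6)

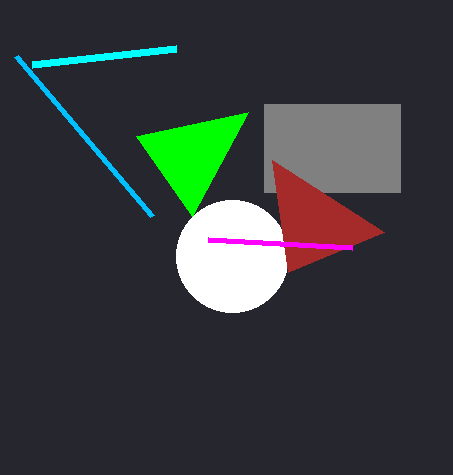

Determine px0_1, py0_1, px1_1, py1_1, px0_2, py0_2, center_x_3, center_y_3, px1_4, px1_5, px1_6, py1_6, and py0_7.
px0_1 = 264; py0_1 = 104; px1_1 = 400; py1_1 = 192; px0_2 = 152; py0_2 = 216; center_x_3 = 232; center_y_3 = 256; px1_4 = 176; px1_5 = 136; px1_6 = 272; py1_6 = 160; py0_7 = 248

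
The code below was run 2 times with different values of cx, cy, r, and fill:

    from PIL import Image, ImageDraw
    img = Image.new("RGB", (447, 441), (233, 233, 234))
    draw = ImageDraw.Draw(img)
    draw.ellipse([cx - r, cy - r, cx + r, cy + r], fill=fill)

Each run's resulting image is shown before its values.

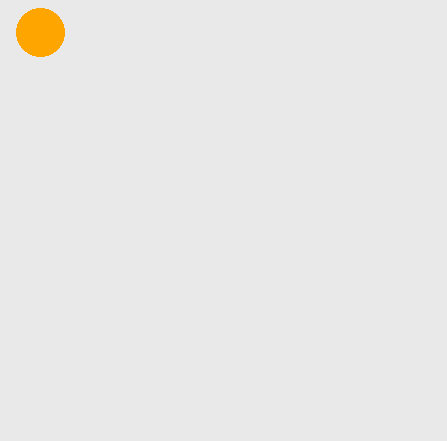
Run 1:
cx = 40; cy = 32; r = 24; fill = 'orange'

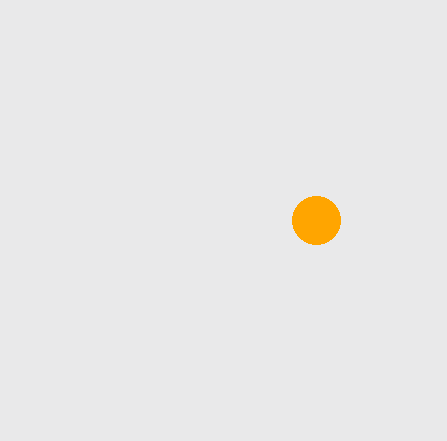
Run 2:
cx = 316, cy = 220, r = 24, fill = 'orange'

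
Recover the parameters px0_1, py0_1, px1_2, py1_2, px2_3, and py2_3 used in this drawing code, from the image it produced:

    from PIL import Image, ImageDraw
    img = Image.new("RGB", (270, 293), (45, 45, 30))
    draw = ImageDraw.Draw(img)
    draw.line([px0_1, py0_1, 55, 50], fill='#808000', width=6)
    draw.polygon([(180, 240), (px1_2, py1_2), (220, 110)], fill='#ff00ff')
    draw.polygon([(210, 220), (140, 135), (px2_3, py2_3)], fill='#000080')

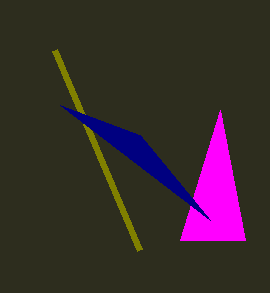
px0_1 = 140
py0_1 = 250
px1_2 = 245
py1_2 = 240
px2_3 = 60
py2_3 = 105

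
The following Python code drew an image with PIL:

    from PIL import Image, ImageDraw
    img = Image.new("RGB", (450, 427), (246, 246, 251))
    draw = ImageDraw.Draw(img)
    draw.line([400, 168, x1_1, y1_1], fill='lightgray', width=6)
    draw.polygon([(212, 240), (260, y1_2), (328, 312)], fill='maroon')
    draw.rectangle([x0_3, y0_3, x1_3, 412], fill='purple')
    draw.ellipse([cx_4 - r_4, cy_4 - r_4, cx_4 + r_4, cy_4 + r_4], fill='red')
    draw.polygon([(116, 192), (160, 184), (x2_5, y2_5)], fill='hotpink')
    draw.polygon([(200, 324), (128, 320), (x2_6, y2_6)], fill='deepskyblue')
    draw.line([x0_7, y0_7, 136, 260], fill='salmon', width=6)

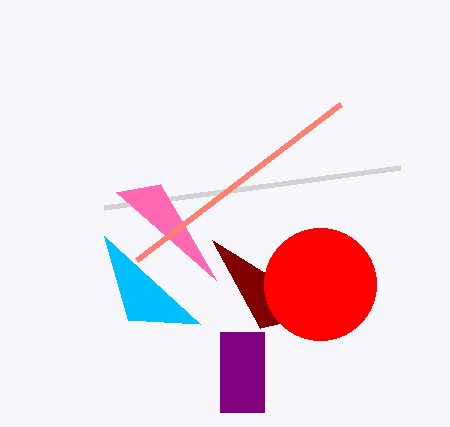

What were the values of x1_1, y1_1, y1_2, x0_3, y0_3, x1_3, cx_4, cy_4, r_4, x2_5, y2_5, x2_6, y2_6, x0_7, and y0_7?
x1_1 = 104
y1_1 = 208
y1_2 = 328
x0_3 = 220
y0_3 = 332
x1_3 = 264
cx_4 = 320
cy_4 = 284
r_4 = 56
x2_5 = 216
y2_5 = 280
x2_6 = 104
y2_6 = 236
x0_7 = 340
y0_7 = 104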